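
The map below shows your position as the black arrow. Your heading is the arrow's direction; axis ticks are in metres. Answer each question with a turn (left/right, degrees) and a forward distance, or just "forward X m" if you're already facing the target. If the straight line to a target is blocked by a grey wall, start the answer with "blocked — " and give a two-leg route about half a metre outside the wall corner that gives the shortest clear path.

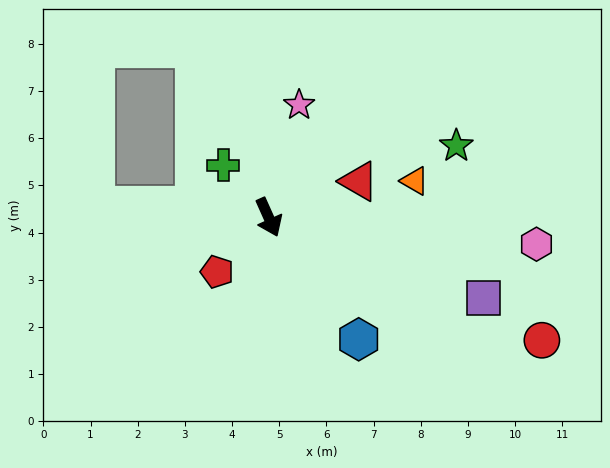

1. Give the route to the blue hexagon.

turn left 12°, forward 3.2 m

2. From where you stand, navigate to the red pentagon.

turn right 68°, forward 1.6 m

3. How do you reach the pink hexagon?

turn left 60°, forward 5.7 m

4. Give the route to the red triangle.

turn left 88°, forward 2.1 m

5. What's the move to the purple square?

turn left 45°, forward 4.9 m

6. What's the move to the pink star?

turn left 141°, forward 2.5 m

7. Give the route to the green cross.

turn right 163°, forward 1.5 m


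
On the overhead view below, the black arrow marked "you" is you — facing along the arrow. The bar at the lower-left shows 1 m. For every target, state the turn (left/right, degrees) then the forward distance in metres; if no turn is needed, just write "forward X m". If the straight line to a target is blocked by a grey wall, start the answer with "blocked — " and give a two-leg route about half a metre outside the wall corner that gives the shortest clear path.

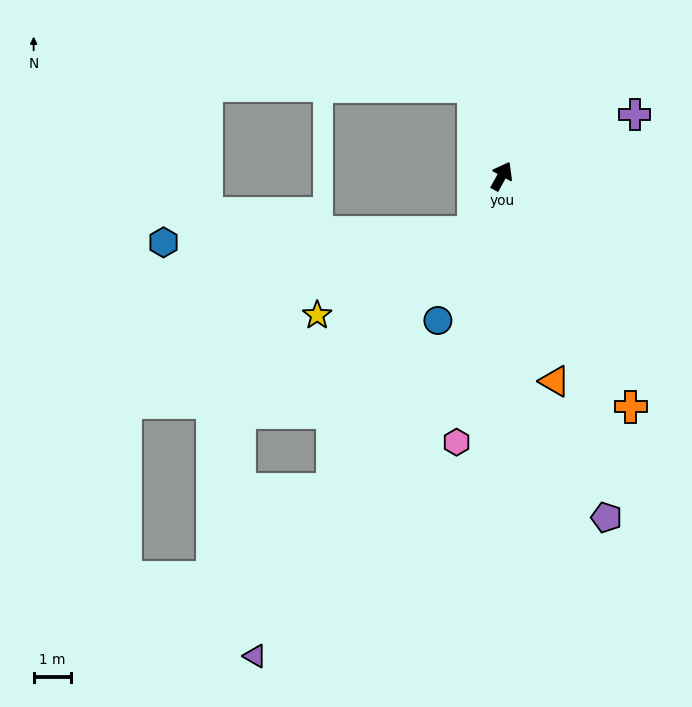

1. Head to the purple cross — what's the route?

turn right 36°, forward 3.9 m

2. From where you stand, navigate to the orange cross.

turn right 122°, forward 7.0 m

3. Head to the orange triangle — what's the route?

turn right 137°, forward 5.6 m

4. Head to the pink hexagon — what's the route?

turn right 161°, forward 7.1 m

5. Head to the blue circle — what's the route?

turn right 175°, forward 4.2 m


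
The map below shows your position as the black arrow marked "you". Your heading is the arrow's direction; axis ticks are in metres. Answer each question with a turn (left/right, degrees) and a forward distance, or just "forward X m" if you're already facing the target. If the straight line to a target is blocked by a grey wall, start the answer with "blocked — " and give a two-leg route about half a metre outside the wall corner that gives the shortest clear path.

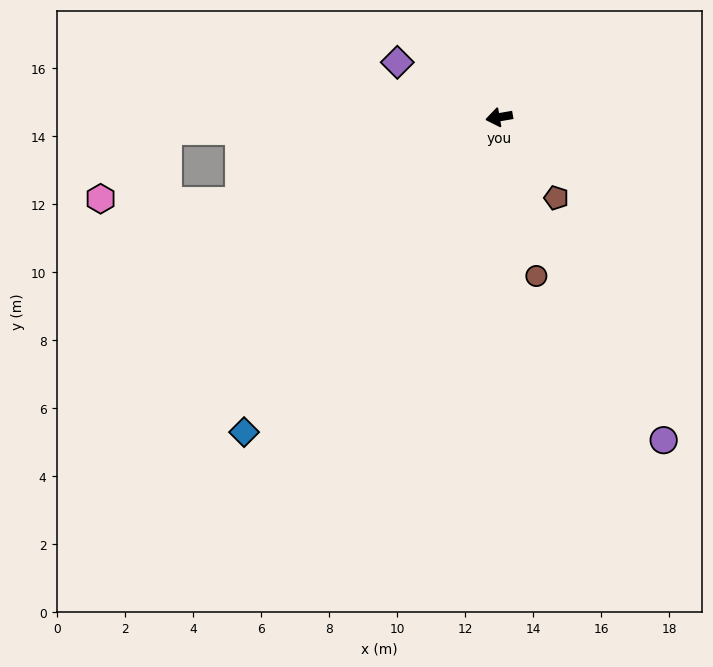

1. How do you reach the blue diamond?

turn left 41°, forward 11.9 m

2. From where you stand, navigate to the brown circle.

turn left 93°, forward 4.8 m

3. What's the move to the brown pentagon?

turn left 116°, forward 2.9 m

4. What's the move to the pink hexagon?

blocked — turn left 8°, forward 8.0 m, then turn right 19°, forward 4.1 m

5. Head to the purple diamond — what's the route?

turn right 38°, forward 3.4 m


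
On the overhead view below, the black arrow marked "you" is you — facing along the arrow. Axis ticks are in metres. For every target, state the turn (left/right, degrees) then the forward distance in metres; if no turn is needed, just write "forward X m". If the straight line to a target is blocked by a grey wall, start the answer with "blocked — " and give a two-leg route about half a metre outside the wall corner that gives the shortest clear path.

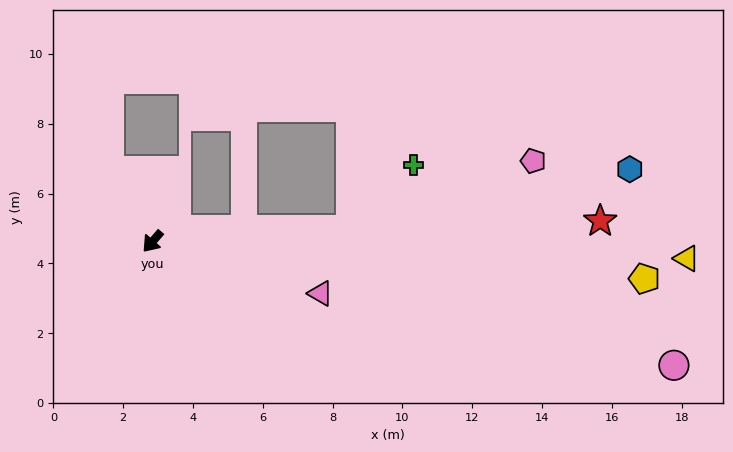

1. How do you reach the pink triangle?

turn left 114°, forward 5.0 m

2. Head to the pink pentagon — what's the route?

blocked — turn left 134°, forward 5.7 m, then turn left 18°, forward 5.6 m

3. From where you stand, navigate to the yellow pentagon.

turn left 127°, forward 14.1 m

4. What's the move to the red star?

turn left 134°, forward 12.8 m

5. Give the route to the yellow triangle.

turn left 129°, forward 15.3 m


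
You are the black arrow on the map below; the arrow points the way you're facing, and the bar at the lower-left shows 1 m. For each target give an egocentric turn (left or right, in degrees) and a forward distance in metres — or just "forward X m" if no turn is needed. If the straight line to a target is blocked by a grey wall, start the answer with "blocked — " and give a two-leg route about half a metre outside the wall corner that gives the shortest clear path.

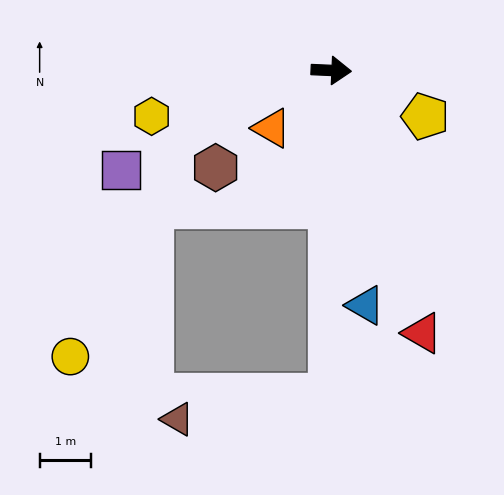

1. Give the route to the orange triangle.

turn right 133°, forward 1.6 m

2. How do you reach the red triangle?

turn right 68°, forward 5.4 m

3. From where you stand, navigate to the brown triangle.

blocked — turn right 88°, forward 6.3 m, then turn right 81°, forward 3.0 m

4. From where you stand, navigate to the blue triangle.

turn right 79°, forward 4.6 m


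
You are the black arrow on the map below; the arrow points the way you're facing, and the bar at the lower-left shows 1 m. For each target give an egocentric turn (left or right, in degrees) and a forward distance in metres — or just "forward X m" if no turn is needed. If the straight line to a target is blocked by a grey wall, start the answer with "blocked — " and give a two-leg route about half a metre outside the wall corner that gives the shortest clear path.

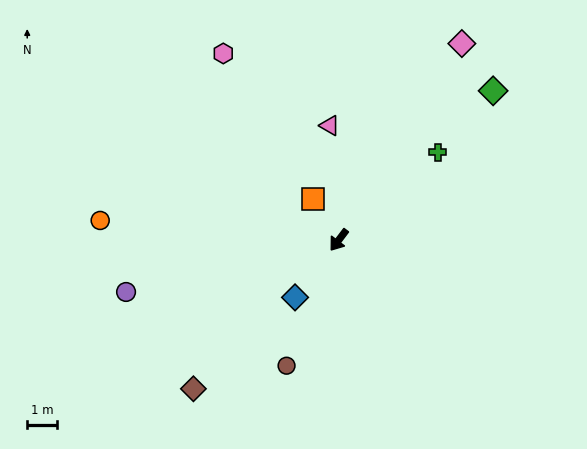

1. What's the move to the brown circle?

turn left 15°, forward 4.6 m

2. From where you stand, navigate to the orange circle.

turn right 58°, forward 8.0 m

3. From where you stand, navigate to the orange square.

turn right 111°, forward 1.6 m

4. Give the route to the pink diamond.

turn right 175°, forward 7.8 m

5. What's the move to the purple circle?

turn right 39°, forward 7.3 m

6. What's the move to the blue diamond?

forward 2.4 m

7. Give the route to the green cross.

turn left 169°, forward 4.4 m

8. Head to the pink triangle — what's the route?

turn right 138°, forward 3.9 m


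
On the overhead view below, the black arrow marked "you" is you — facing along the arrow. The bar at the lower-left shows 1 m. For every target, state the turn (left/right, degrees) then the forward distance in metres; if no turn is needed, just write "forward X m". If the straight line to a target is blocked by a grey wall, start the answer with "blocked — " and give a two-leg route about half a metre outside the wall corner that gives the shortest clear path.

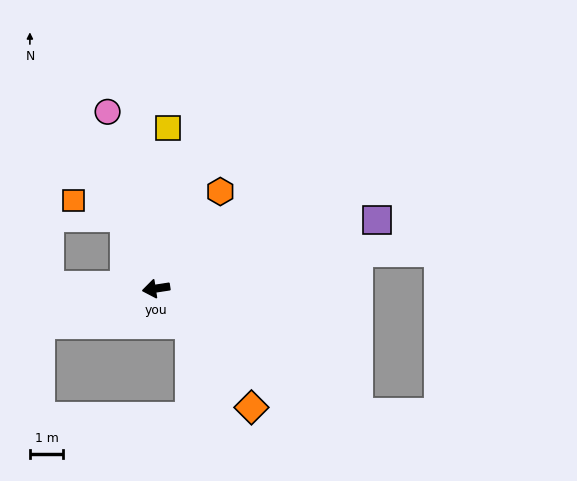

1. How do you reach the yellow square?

turn right 103°, forward 4.8 m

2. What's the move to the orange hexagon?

turn right 132°, forward 3.5 m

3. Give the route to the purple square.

turn right 172°, forward 6.9 m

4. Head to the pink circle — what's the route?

turn right 83°, forward 5.5 m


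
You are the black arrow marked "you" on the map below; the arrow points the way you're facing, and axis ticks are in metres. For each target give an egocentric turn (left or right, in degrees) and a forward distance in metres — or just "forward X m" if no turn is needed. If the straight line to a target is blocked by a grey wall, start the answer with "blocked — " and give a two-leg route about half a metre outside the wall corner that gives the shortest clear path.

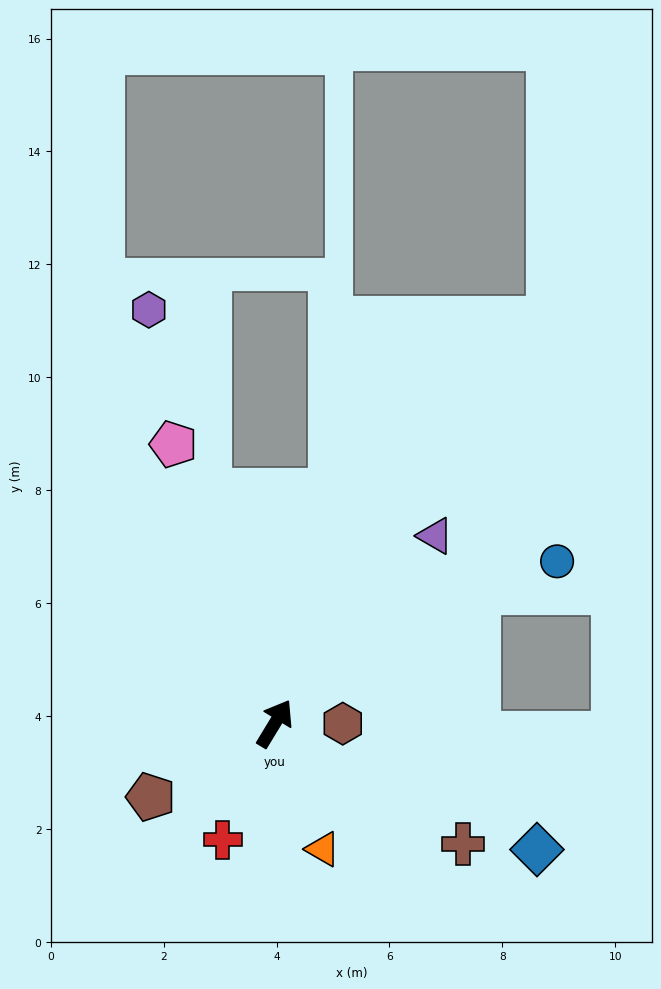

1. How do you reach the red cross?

turn right 173°, forward 2.3 m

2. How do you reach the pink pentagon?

turn left 51°, forward 5.3 m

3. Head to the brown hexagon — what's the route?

turn right 59°, forward 1.2 m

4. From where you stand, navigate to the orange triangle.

turn right 128°, forward 2.4 m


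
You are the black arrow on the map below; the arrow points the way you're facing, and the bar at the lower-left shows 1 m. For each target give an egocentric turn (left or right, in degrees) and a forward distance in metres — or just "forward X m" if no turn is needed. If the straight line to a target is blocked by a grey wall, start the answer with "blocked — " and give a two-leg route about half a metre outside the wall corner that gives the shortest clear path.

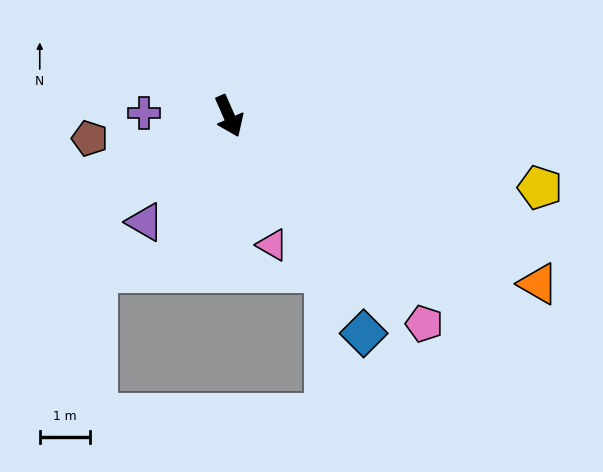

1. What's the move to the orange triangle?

turn left 38°, forward 7.1 m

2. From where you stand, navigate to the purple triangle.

turn right 62°, forward 2.7 m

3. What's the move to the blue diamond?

turn left 8°, forward 5.1 m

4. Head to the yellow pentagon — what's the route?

turn left 53°, forward 6.4 m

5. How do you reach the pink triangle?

turn right 5°, forward 2.7 m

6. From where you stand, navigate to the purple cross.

turn right 116°, forward 1.7 m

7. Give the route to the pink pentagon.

turn left 19°, forward 5.7 m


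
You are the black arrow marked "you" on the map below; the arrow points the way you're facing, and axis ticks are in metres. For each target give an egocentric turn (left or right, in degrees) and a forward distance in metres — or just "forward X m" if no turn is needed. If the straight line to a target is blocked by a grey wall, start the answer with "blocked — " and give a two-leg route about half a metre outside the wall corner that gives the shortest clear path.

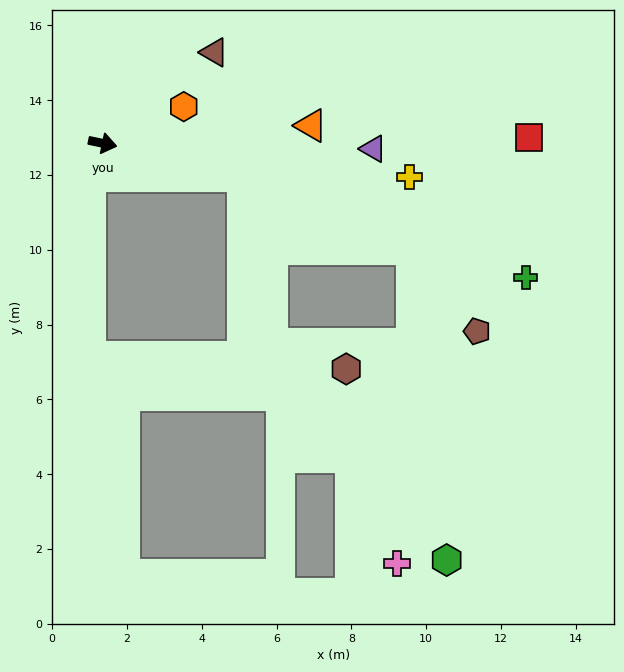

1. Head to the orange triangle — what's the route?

turn left 17°, forward 5.6 m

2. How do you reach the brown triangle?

turn left 51°, forward 3.8 m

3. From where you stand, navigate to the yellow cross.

turn left 6°, forward 8.2 m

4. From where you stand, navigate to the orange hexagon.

turn left 36°, forward 2.4 m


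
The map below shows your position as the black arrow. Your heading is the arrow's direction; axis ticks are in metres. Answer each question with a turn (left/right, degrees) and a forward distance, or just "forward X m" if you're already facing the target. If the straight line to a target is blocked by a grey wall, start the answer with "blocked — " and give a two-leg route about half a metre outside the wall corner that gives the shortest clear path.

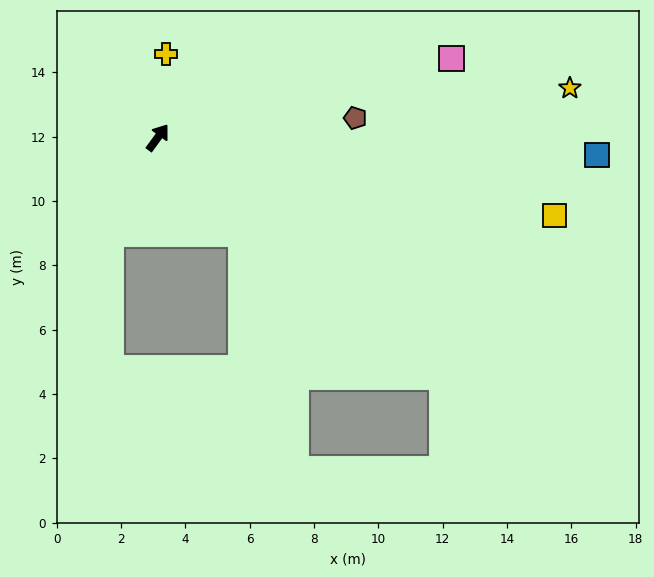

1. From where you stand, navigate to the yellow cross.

turn left 31°, forward 2.6 m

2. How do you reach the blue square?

turn right 56°, forward 13.7 m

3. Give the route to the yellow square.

turn right 65°, forward 12.6 m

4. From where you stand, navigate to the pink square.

turn right 39°, forward 9.5 m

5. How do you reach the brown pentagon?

turn right 48°, forward 6.2 m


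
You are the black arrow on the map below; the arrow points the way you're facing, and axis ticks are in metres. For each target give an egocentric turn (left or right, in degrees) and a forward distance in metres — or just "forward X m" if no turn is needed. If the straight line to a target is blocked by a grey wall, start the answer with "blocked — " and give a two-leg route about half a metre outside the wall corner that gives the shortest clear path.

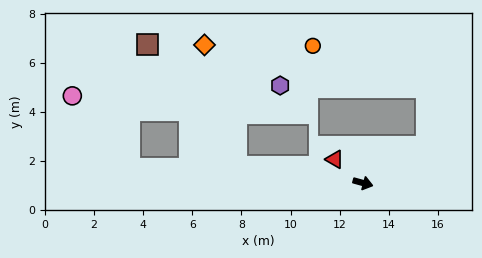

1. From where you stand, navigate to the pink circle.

blocked — turn right 168°, forward 9.5 m, then turn right 48°, forward 3.7 m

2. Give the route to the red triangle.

turn left 155°, forward 1.5 m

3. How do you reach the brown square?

blocked — turn right 172°, forward 5.2 m, then turn right 46°, forward 6.1 m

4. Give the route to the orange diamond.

blocked — turn right 172°, forward 5.2 m, then turn right 68°, forward 5.1 m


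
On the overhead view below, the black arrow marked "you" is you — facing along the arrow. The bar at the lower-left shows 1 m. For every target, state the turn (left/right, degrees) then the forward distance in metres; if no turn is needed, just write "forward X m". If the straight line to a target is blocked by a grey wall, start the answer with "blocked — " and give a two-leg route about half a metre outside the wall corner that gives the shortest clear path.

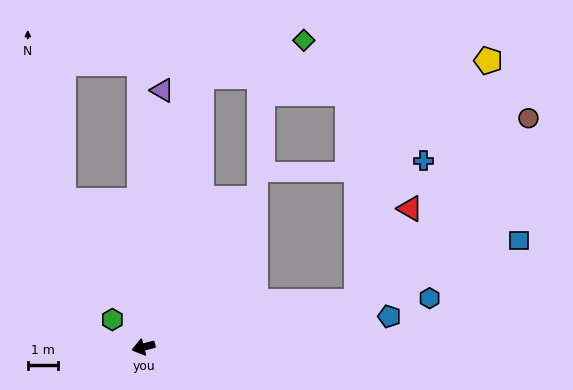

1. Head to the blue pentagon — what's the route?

turn left 173°, forward 8.3 m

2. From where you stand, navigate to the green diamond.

blocked — turn right 117°, forward 9.2 m, then turn right 58°, forward 3.6 m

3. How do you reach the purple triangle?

turn right 109°, forward 8.6 m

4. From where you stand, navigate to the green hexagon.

turn right 56°, forward 1.4 m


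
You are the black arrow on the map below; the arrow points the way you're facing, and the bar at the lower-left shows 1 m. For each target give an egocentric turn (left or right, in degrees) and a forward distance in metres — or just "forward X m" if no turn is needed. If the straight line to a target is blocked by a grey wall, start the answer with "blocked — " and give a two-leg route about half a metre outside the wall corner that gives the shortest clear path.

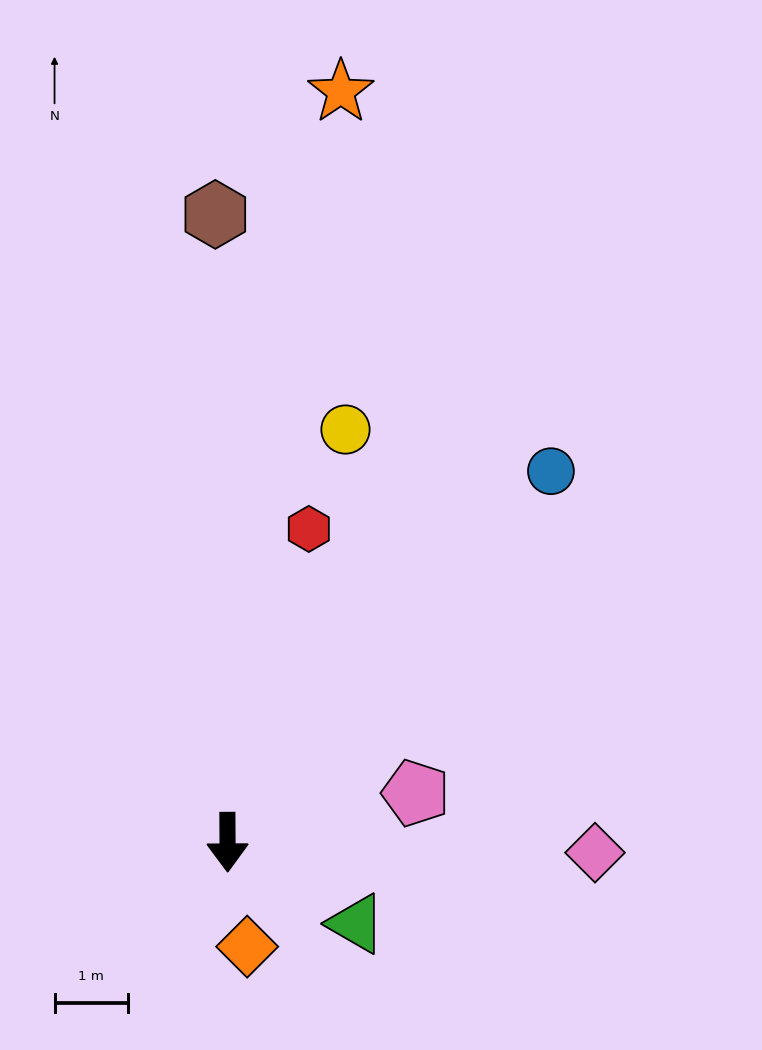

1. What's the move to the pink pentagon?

turn left 104°, forward 2.7 m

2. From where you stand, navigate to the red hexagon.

turn left 165°, forward 4.4 m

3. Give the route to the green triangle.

turn left 57°, forward 2.1 m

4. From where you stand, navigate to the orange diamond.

turn left 10°, forward 1.5 m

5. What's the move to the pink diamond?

turn left 88°, forward 5.0 m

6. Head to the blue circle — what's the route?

turn left 139°, forward 6.7 m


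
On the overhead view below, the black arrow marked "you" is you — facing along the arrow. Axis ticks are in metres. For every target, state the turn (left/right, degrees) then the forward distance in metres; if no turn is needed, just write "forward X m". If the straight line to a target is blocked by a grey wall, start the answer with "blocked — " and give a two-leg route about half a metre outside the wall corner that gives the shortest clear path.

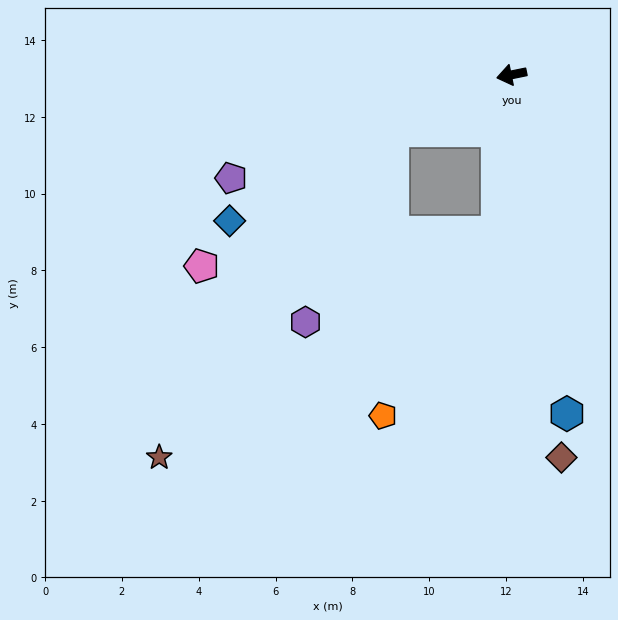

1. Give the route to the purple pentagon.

turn left 9°, forward 7.8 m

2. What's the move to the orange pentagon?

blocked — turn left 73°, forward 4.1 m, then turn right 26°, forward 5.6 m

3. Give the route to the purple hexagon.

blocked — turn left 14°, forward 3.4 m, then turn left 40°, forward 5.5 m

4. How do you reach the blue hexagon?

turn left 88°, forward 8.9 m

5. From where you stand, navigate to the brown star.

blocked — turn left 14°, forward 3.4 m, then turn left 29°, forward 10.4 m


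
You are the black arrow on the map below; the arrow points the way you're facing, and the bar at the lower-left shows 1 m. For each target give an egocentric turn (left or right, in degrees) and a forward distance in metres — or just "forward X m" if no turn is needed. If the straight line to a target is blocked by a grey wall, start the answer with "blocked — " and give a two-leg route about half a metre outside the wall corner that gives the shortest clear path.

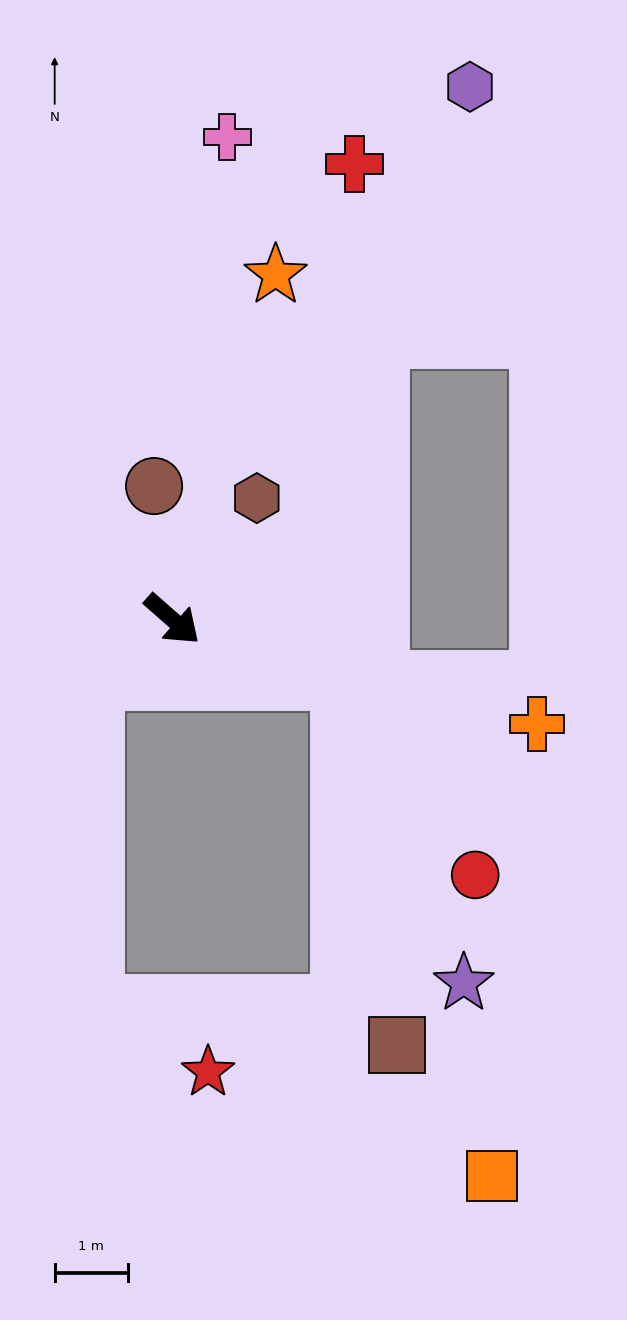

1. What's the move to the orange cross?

turn left 25°, forward 5.2 m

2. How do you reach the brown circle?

turn left 139°, forward 1.8 m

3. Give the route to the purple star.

blocked — turn left 22°, forward 2.5 m, then turn right 49°, forward 4.5 m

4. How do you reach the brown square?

blocked — turn left 22°, forward 2.5 m, then turn right 62°, forward 5.1 m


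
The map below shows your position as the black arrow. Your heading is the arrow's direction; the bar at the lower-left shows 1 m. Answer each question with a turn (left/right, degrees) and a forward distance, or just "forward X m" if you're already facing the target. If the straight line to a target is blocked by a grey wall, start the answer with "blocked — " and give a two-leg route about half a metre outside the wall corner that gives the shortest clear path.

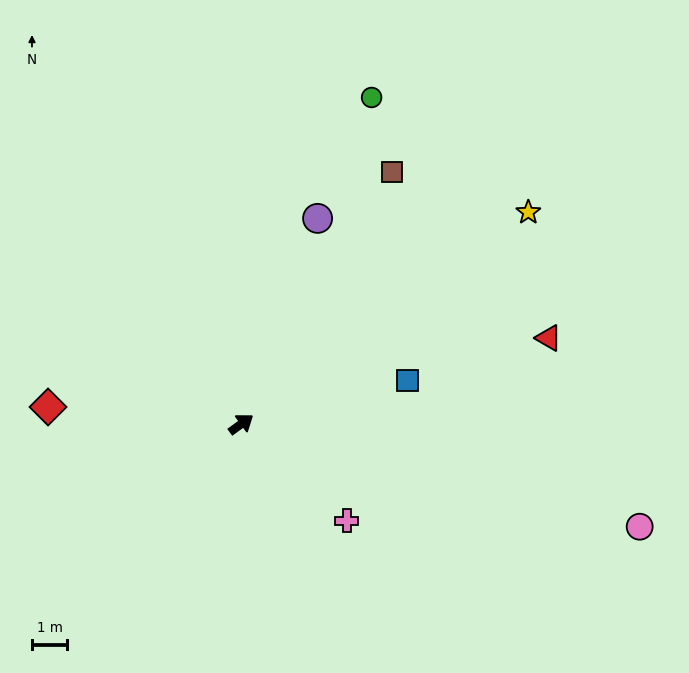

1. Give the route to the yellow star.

forward 10.1 m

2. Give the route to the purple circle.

turn left 34°, forward 6.2 m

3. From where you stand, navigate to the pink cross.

turn right 79°, forward 4.1 m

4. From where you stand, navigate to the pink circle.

turn right 51°, forward 11.7 m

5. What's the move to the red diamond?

turn left 139°, forward 5.5 m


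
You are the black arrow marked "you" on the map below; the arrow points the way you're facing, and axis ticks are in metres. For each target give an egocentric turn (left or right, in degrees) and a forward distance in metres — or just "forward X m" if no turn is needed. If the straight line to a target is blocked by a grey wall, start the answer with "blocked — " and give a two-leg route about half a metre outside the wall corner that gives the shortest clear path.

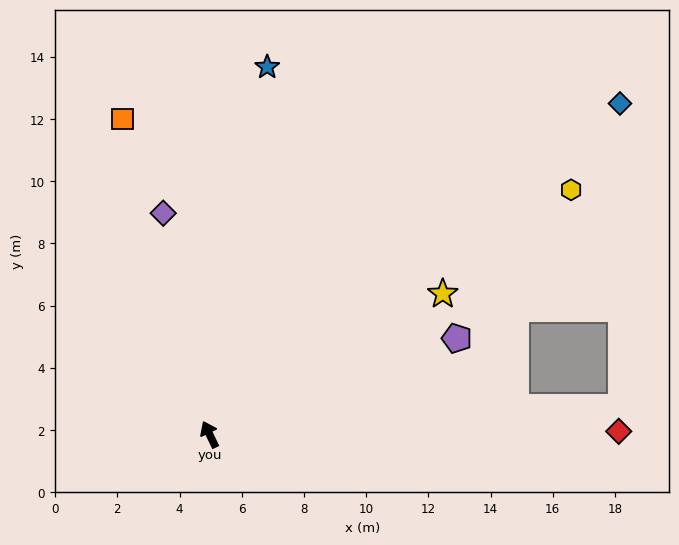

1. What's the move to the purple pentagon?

turn right 94°, forward 8.5 m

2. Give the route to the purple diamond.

turn right 14°, forward 7.3 m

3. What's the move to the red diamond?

turn right 115°, forward 13.2 m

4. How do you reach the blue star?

turn right 34°, forward 12.0 m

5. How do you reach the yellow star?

turn right 84°, forward 8.8 m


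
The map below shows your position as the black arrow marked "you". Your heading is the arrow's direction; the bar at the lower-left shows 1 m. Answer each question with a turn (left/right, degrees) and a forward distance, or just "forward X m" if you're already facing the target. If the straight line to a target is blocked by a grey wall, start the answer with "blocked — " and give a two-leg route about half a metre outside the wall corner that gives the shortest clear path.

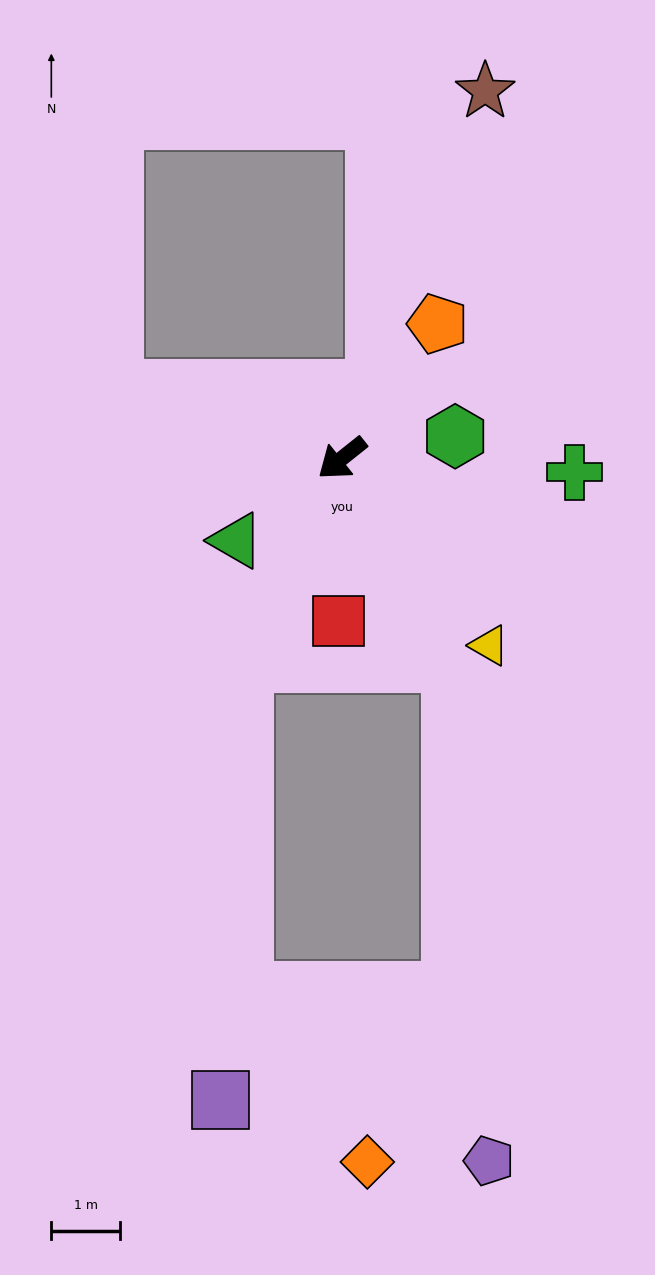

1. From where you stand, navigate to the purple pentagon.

blocked — turn left 79°, forward 3.4 m, then turn right 23°, forward 7.3 m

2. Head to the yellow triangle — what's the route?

turn left 90°, forward 3.5 m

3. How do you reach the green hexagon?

turn left 152°, forward 1.7 m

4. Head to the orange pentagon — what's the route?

turn right 164°, forward 2.4 m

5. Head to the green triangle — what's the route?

forward 1.9 m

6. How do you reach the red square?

turn left 50°, forward 2.4 m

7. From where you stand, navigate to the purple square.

blocked — turn left 26°, forward 3.3 m, then turn left 22°, forward 6.4 m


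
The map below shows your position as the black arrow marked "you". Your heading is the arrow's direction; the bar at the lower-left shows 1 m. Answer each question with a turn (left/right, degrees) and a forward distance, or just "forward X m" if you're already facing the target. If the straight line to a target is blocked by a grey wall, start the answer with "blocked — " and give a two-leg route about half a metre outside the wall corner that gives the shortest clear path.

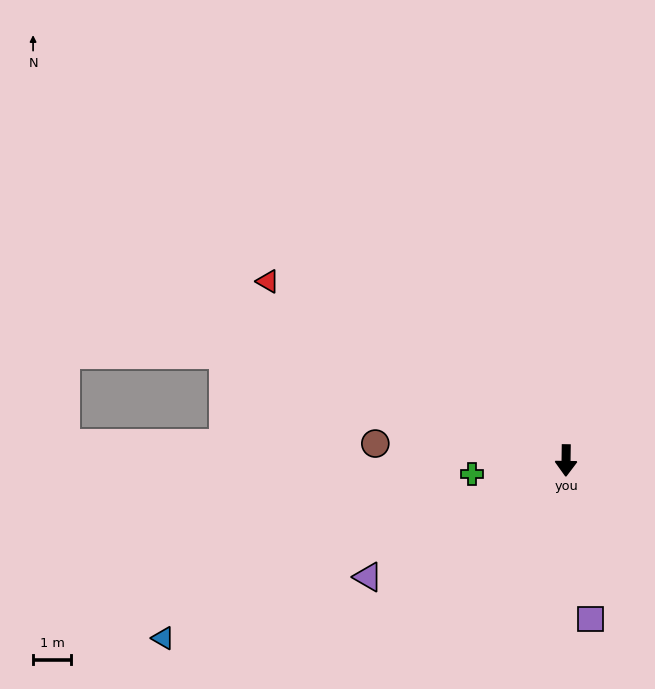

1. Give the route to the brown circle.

turn right 94°, forward 5.0 m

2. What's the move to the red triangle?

turn right 120°, forward 9.2 m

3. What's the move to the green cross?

turn right 81°, forward 2.5 m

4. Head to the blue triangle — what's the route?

turn right 65°, forward 11.6 m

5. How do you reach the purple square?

turn left 10°, forward 4.2 m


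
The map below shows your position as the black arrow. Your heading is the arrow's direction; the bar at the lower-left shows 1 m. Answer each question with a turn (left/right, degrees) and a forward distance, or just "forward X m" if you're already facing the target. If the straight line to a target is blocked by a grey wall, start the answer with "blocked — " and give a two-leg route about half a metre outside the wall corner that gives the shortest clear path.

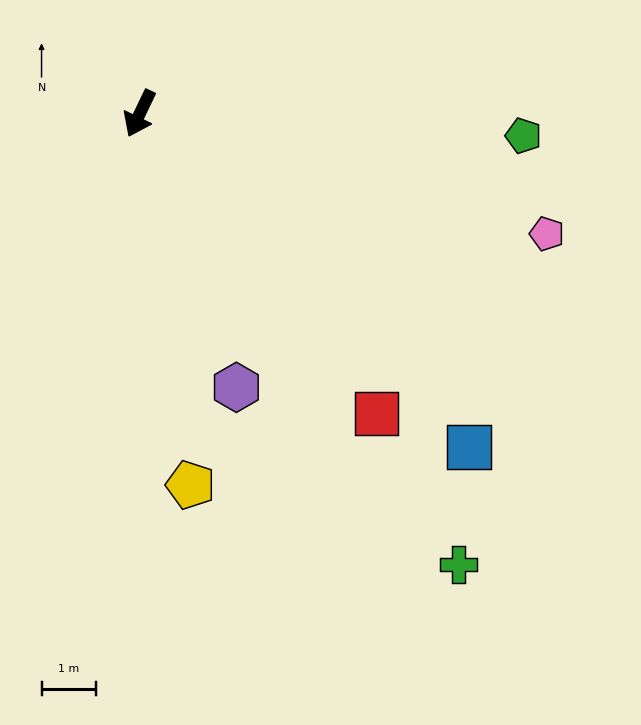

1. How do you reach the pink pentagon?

turn left 99°, forward 7.8 m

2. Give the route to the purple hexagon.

turn left 45°, forward 5.3 m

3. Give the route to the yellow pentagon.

turn left 33°, forward 6.9 m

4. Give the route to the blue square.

turn left 70°, forward 8.6 m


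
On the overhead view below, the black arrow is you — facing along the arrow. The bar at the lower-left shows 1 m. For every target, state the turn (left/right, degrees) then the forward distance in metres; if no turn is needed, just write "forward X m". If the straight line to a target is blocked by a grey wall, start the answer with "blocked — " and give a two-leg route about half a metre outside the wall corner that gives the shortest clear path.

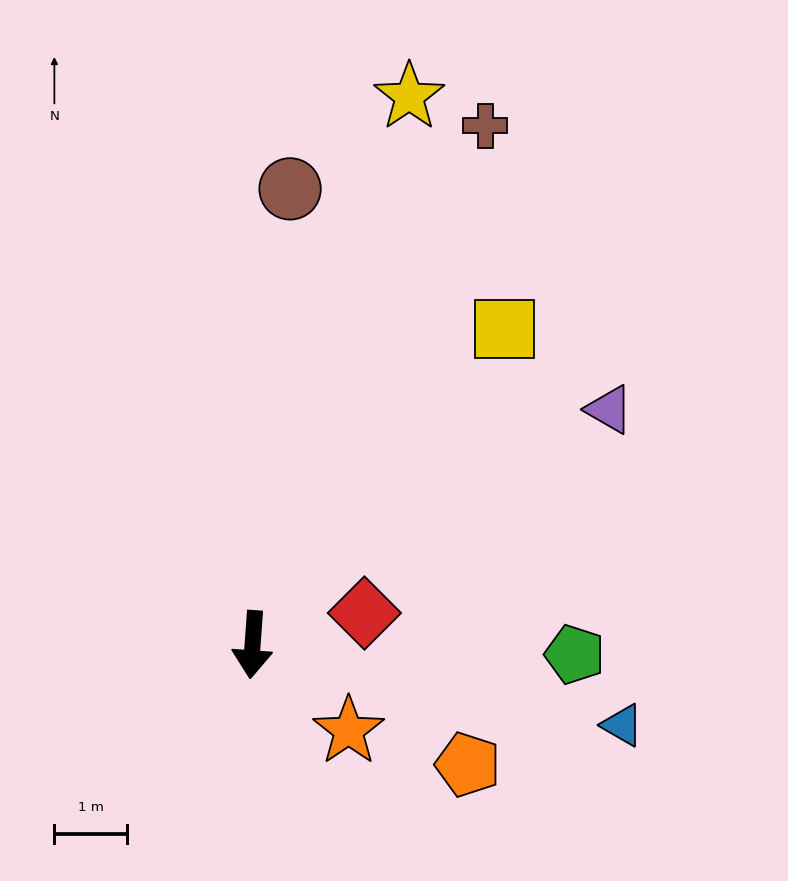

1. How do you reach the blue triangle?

turn left 82°, forward 5.2 m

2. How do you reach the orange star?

turn left 52°, forward 1.8 m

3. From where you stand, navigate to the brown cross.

turn left 160°, forward 7.8 m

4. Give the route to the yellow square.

turn left 146°, forward 5.6 m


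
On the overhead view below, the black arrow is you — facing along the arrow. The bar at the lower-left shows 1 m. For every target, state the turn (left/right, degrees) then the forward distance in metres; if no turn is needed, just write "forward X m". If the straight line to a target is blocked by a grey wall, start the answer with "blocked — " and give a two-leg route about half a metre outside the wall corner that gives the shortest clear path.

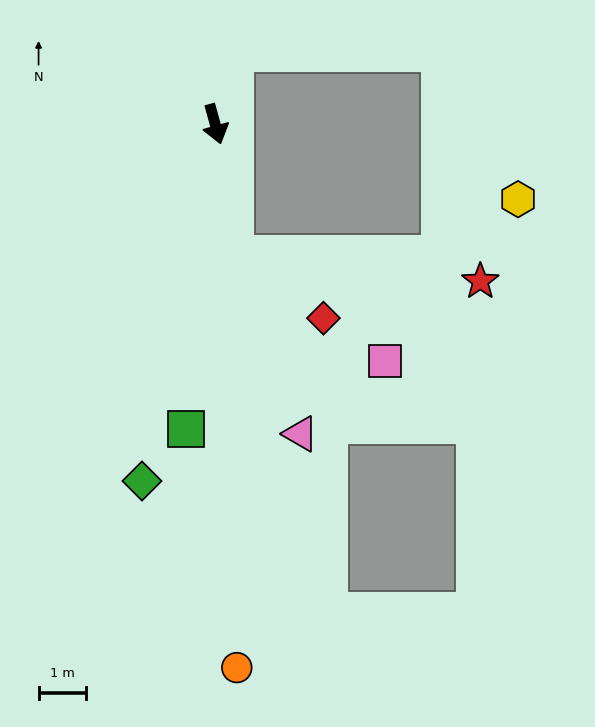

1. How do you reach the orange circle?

turn right 13°, forward 11.5 m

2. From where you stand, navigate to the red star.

blocked — turn right 7°, forward 2.8 m, then turn left 76°, forward 5.2 m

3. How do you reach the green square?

turn right 21°, forward 6.5 m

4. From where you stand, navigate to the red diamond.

blocked — turn right 7°, forward 2.8 m, then turn left 47°, forward 2.3 m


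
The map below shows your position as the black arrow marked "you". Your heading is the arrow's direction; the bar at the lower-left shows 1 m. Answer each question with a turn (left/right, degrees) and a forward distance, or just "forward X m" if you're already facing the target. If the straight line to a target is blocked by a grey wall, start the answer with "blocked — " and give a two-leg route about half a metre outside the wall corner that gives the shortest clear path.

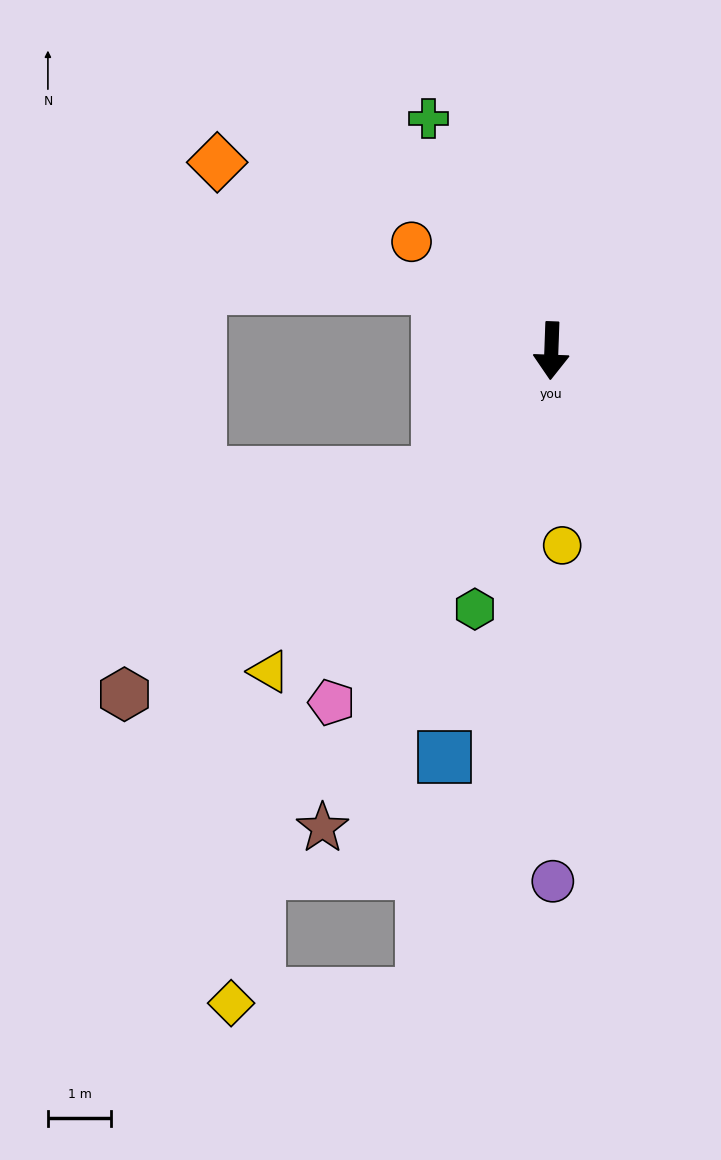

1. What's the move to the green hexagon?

turn right 14°, forward 4.3 m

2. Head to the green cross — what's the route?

turn right 150°, forward 4.1 m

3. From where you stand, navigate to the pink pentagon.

turn right 30°, forward 6.6 m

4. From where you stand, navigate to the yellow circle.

turn left 5°, forward 3.1 m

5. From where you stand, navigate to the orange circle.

turn right 126°, forward 2.8 m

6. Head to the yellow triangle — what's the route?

turn right 39°, forward 6.8 m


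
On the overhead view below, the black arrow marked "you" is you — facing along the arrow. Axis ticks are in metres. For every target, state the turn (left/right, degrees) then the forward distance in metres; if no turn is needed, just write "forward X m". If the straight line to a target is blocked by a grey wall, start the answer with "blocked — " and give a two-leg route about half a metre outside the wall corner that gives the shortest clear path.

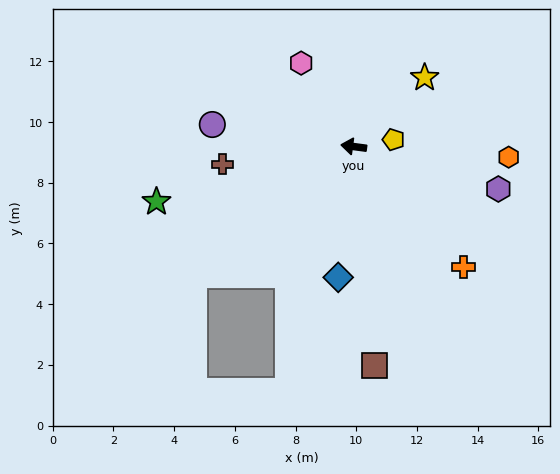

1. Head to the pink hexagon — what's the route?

turn right 50°, forward 3.3 m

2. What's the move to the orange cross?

turn left 140°, forward 5.4 m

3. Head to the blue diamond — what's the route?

turn left 91°, forward 4.3 m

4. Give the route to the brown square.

turn left 103°, forward 7.3 m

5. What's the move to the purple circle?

forward 4.7 m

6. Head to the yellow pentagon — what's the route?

turn right 163°, forward 1.3 m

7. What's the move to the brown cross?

turn left 15°, forward 4.4 m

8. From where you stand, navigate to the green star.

turn left 23°, forward 6.7 m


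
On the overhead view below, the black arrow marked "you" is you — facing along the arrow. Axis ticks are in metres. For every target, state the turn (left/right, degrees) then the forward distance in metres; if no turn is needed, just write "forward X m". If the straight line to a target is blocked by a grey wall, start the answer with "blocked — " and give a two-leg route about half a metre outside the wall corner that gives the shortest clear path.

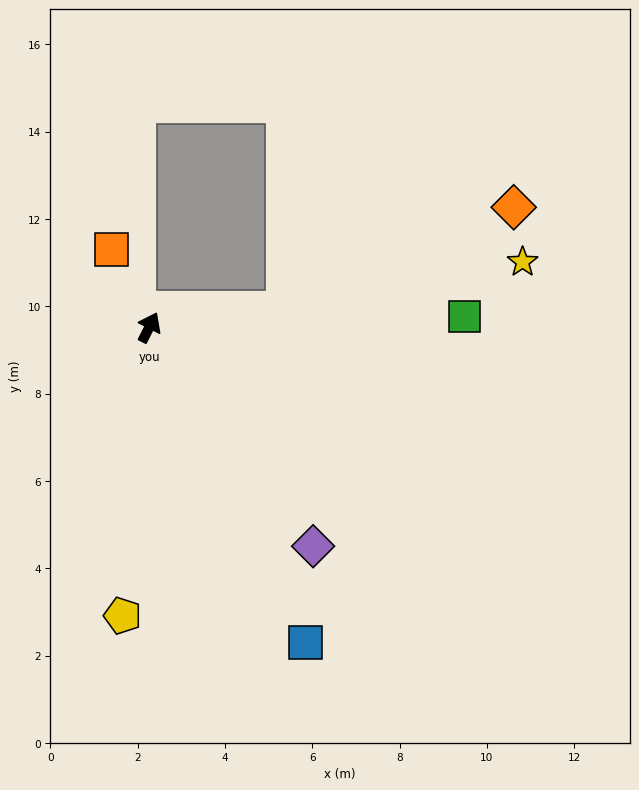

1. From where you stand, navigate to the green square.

turn right 61°, forward 7.2 m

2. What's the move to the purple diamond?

turn right 116°, forward 6.3 m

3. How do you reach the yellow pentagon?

turn right 159°, forward 6.6 m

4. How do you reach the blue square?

turn right 127°, forward 8.1 m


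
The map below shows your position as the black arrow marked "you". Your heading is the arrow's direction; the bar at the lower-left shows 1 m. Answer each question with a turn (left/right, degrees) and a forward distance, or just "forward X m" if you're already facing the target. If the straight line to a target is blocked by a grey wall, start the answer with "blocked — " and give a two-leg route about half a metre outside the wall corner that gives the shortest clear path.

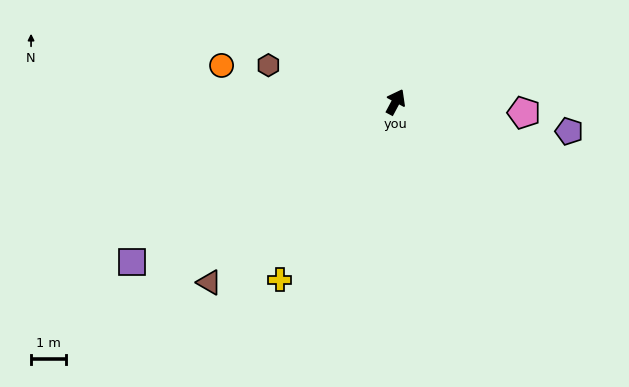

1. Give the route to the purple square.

turn left 149°, forward 8.9 m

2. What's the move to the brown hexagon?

turn left 102°, forward 3.8 m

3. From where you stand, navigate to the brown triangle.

turn left 162°, forward 7.5 m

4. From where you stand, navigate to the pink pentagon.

turn right 67°, forward 3.7 m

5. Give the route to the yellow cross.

turn left 175°, forward 6.1 m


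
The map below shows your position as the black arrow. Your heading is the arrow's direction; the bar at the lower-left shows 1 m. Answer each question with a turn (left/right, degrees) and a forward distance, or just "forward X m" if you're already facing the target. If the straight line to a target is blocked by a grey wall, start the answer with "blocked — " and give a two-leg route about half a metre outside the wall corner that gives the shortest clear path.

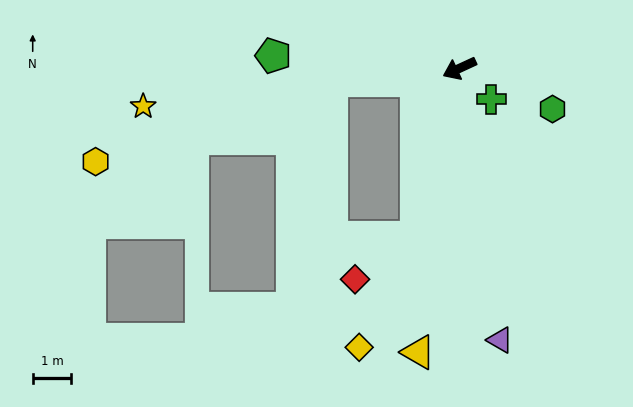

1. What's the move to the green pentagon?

turn right 29°, forward 4.8 m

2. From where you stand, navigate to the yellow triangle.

turn left 57°, forward 7.4 m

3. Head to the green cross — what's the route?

turn left 111°, forward 1.1 m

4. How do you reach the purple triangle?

turn left 74°, forward 7.1 m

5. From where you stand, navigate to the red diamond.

blocked — turn left 51°, forward 4.5 m, then turn right 41°, forward 1.9 m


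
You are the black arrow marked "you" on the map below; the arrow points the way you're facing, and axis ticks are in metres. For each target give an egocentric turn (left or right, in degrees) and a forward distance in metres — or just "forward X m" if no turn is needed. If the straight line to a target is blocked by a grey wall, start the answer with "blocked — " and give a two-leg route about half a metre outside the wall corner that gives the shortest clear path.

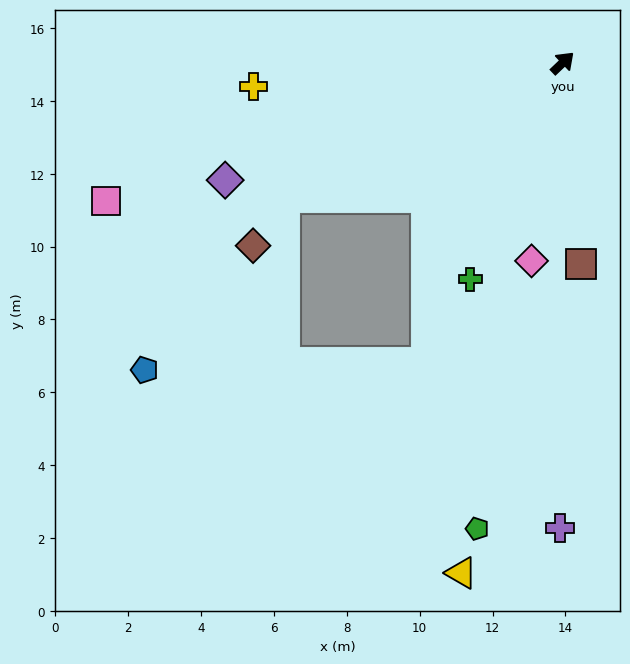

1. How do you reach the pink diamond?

turn right 143°, forward 5.5 m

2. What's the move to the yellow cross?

turn left 141°, forward 8.5 m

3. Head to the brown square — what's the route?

turn right 128°, forward 5.5 m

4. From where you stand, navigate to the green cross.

turn right 157°, forward 6.5 m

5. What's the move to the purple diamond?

turn left 156°, forward 9.8 m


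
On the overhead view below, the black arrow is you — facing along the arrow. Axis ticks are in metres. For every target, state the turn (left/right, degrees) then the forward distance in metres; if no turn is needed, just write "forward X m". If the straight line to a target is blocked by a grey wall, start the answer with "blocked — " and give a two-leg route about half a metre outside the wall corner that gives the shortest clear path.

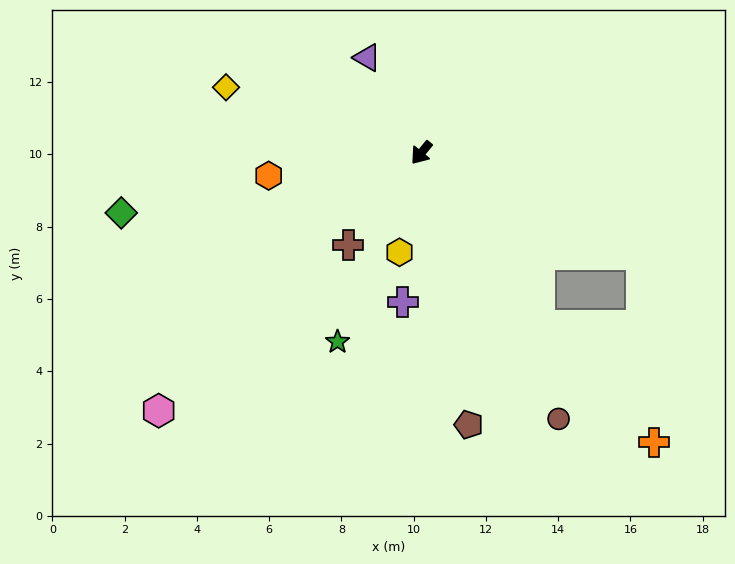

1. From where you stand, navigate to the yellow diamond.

turn right 69°, forward 5.7 m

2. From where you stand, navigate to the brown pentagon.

turn left 49°, forward 7.6 m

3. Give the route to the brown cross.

forward 3.3 m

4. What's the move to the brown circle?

turn left 67°, forward 8.3 m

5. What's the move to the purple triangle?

turn right 111°, forward 3.0 m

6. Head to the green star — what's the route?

turn left 15°, forward 5.7 m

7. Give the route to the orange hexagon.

turn right 42°, forward 4.3 m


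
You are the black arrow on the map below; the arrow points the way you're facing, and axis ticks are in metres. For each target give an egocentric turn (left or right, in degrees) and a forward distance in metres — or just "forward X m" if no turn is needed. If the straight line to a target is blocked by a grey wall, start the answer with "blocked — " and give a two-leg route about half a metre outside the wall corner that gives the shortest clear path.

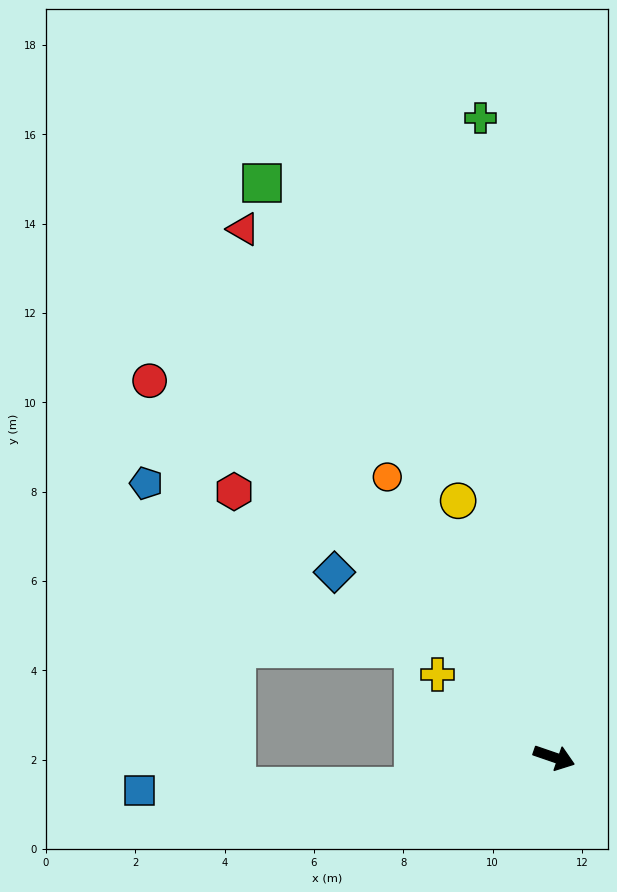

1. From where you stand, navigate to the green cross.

turn left 116°, forward 14.4 m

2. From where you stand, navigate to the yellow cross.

turn left 164°, forward 3.2 m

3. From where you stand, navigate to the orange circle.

turn left 140°, forward 7.3 m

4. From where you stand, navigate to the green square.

turn left 136°, forward 14.4 m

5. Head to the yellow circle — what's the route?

turn left 129°, forward 6.1 m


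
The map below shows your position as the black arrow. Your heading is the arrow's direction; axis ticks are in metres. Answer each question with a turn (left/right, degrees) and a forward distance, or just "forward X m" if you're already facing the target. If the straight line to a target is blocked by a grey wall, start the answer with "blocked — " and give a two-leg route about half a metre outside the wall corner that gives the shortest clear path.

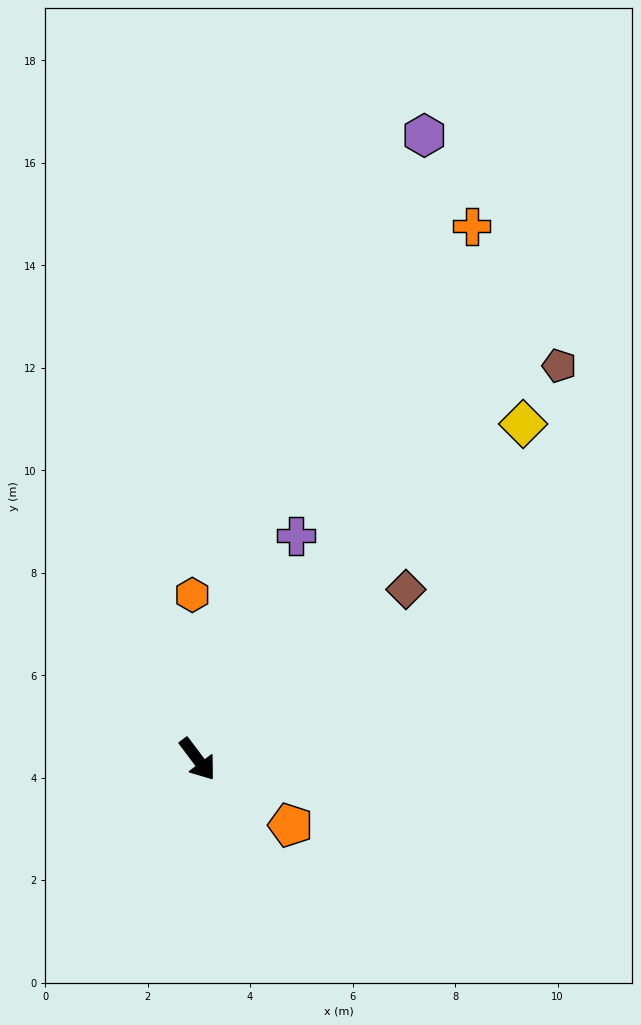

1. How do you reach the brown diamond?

turn left 92°, forward 5.2 m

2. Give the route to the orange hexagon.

turn left 145°, forward 3.2 m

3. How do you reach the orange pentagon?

turn left 18°, forward 2.2 m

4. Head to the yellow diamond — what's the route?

turn left 99°, forward 9.1 m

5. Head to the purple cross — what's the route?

turn left 119°, forward 4.8 m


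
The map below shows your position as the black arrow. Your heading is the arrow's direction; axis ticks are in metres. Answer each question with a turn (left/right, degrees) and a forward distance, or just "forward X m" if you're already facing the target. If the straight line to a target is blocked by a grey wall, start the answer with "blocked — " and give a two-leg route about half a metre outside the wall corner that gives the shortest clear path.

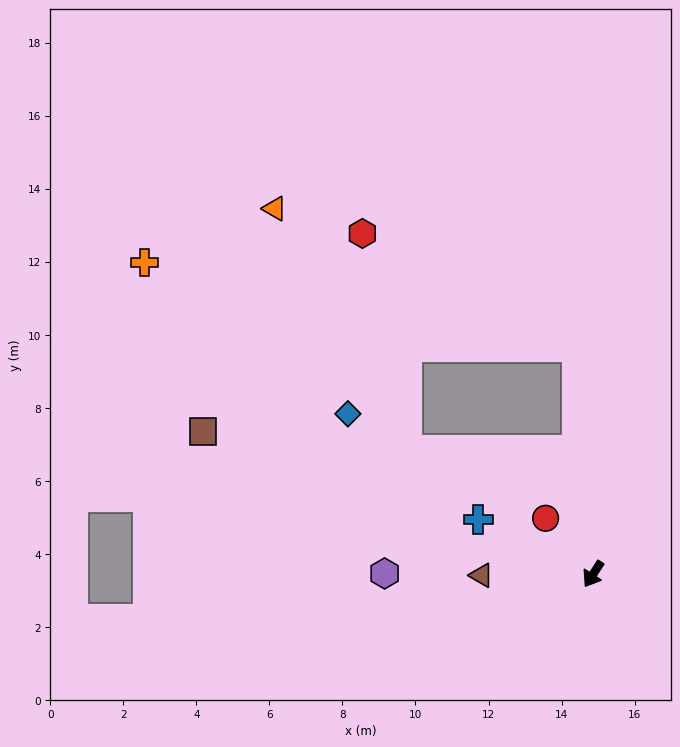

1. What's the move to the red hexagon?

blocked — turn right 143°, forward 6.2 m, then turn left 58°, forward 6.7 m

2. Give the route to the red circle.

turn right 107°, forward 2.0 m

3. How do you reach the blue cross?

turn right 83°, forward 3.5 m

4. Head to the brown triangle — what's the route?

turn right 57°, forward 3.1 m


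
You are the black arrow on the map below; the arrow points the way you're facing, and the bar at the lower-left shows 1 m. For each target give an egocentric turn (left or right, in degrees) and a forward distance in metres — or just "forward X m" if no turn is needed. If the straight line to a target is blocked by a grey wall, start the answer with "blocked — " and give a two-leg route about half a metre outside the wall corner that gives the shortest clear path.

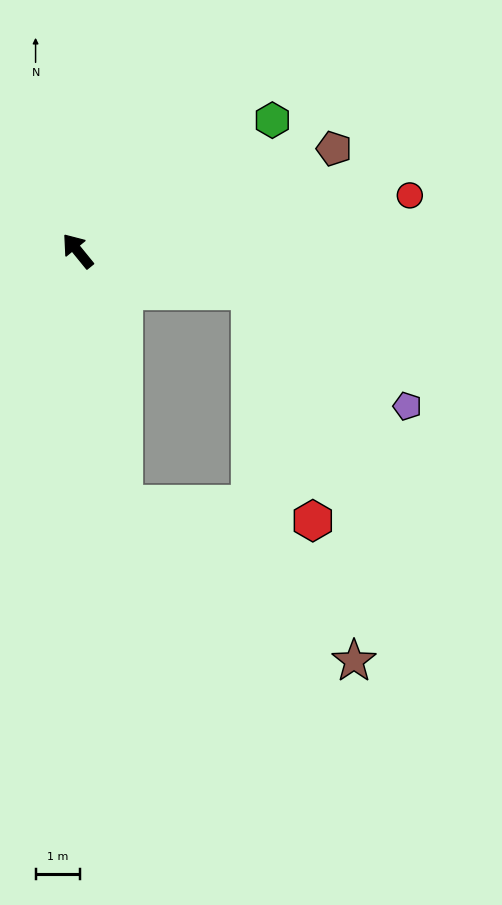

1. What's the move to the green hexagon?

turn right 95°, forward 5.3 m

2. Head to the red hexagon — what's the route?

blocked — turn right 142°, forward 4.0 m, then turn right 62°, forward 5.3 m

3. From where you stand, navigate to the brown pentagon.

turn right 107°, forward 6.2 m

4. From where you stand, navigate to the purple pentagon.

blocked — turn right 142°, forward 4.0 m, then turn right 23°, forward 4.4 m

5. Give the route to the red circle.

turn right 120°, forward 7.6 m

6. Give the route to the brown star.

blocked — turn left 151°, forward 5.8 m, then turn left 46°, forward 6.3 m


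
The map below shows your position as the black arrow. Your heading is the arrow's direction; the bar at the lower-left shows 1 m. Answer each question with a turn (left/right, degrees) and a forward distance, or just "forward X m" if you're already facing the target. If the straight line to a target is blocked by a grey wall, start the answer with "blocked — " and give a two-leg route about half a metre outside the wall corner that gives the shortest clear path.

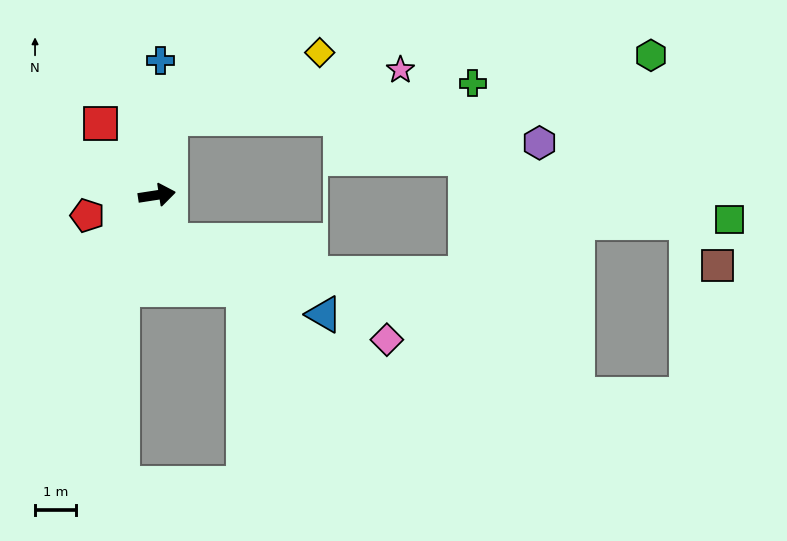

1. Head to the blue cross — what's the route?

turn left 80°, forward 3.3 m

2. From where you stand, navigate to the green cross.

blocked — turn left 71°, forward 1.9 m, then turn right 73°, forward 7.4 m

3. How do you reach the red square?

turn left 120°, forward 2.2 m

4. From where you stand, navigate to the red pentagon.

turn right 172°, forward 1.8 m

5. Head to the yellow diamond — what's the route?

blocked — turn left 71°, forward 1.9 m, then turn right 56°, forward 4.0 m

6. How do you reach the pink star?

blocked — turn left 71°, forward 1.9 m, then turn right 68°, forward 5.8 m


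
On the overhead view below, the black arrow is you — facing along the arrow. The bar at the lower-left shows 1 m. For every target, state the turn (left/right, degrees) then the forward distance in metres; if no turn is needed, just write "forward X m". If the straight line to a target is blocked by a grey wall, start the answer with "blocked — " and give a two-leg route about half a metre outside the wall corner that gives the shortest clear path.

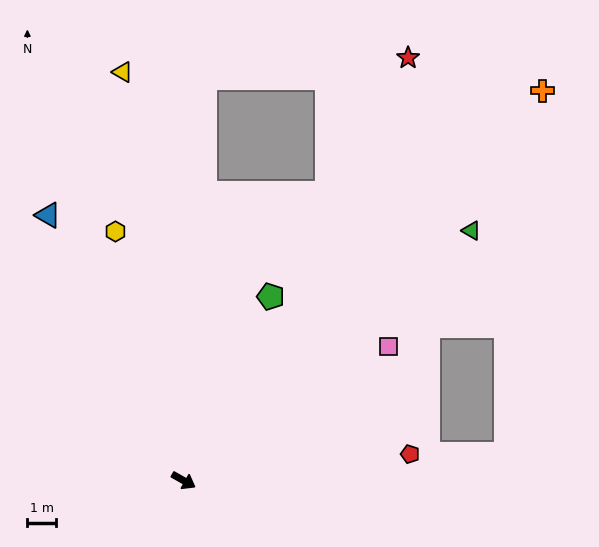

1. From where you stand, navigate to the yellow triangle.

turn left 128°, forward 14.2 m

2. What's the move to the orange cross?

turn left 77°, forward 18.3 m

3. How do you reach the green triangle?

turn left 70°, forward 13.2 m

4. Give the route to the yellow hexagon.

turn left 135°, forward 8.9 m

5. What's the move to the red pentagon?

turn left 36°, forward 7.9 m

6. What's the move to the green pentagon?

turn left 94°, forward 7.0 m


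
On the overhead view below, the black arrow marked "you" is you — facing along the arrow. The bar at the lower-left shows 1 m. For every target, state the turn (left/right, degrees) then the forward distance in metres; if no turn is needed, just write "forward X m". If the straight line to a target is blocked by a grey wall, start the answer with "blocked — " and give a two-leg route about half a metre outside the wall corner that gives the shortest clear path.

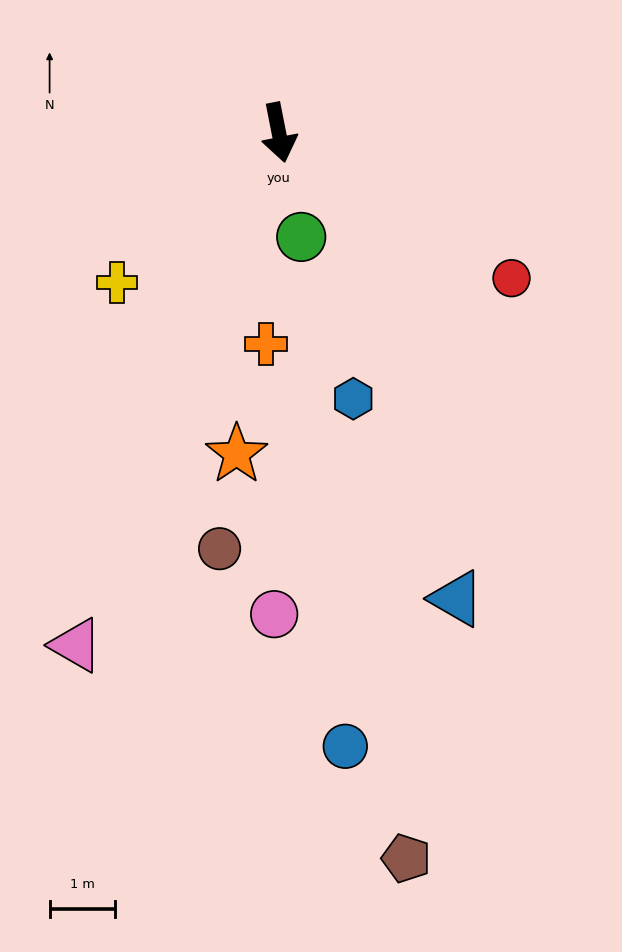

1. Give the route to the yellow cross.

turn right 58°, forward 3.4 m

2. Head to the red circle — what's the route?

turn left 47°, forward 4.2 m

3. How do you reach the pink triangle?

turn right 33°, forward 8.4 m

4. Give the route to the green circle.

forward 1.6 m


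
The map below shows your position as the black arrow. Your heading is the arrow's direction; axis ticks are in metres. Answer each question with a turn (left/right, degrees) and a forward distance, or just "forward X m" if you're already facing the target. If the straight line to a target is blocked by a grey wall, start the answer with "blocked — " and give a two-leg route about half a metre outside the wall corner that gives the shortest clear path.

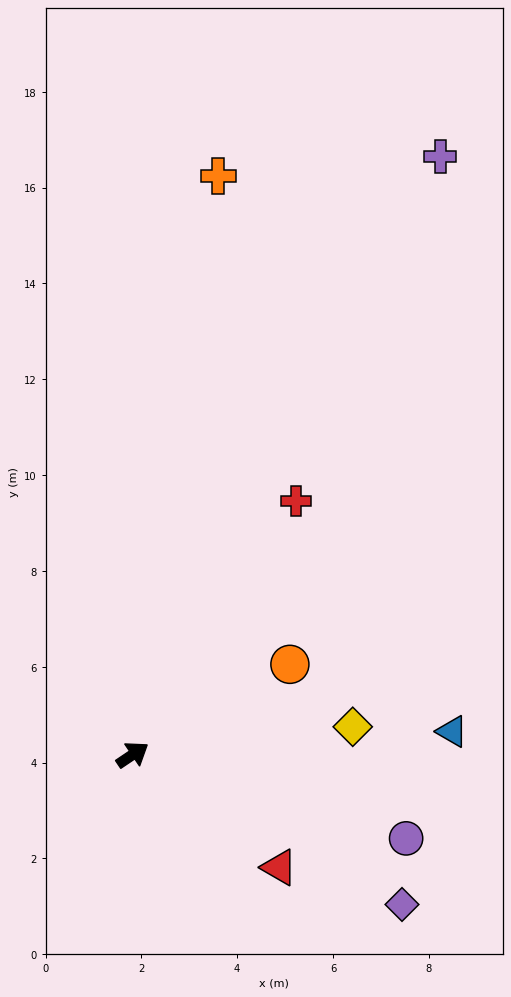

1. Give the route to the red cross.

turn left 23°, forward 6.3 m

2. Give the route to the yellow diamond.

turn right 27°, forward 4.6 m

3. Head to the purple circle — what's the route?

turn right 51°, forward 6.0 m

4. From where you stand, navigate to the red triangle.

turn right 72°, forward 3.9 m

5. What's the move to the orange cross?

turn left 48°, forward 12.2 m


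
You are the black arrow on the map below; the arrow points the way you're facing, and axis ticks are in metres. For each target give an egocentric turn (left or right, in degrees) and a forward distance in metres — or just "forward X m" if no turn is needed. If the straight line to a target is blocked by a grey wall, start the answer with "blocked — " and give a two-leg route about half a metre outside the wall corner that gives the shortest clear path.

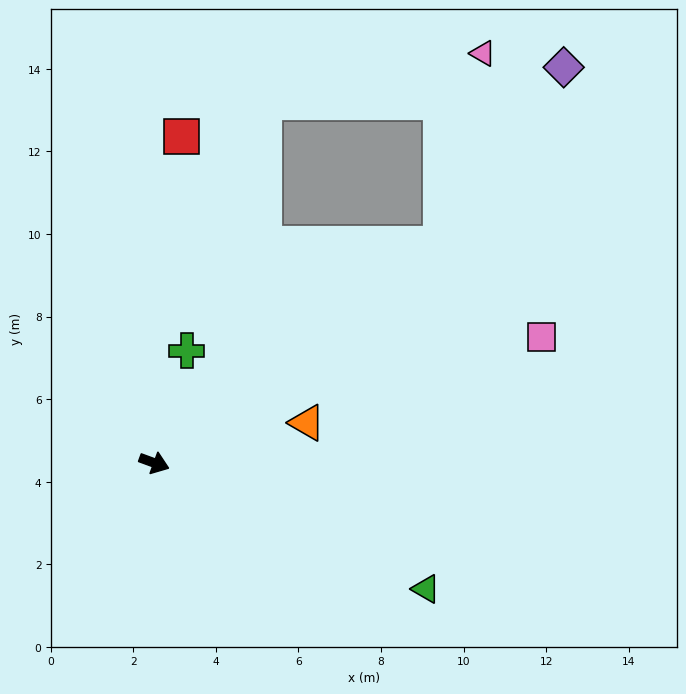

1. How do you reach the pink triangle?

blocked — turn left 58°, forward 8.7 m, then turn left 40°, forward 4.7 m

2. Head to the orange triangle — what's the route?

turn left 35°, forward 3.8 m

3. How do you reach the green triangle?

turn right 5°, forward 7.3 m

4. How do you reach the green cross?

turn left 94°, forward 2.8 m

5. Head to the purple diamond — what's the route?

blocked — turn left 58°, forward 8.7 m, then turn left 17°, forward 5.2 m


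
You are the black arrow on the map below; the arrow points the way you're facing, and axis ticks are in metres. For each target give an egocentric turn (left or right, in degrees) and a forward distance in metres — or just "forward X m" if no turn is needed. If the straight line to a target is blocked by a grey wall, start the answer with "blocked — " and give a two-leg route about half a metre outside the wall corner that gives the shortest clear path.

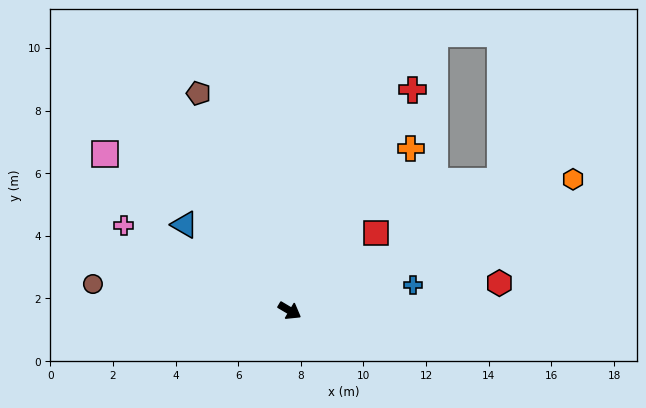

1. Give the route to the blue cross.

turn left 42°, forward 4.0 m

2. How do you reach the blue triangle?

turn left 171°, forward 4.3 m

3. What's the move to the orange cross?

turn left 84°, forward 6.5 m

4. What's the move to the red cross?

turn left 92°, forward 8.1 m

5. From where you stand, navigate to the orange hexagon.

turn left 55°, forward 10.0 m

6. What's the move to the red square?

turn left 73°, forward 3.7 m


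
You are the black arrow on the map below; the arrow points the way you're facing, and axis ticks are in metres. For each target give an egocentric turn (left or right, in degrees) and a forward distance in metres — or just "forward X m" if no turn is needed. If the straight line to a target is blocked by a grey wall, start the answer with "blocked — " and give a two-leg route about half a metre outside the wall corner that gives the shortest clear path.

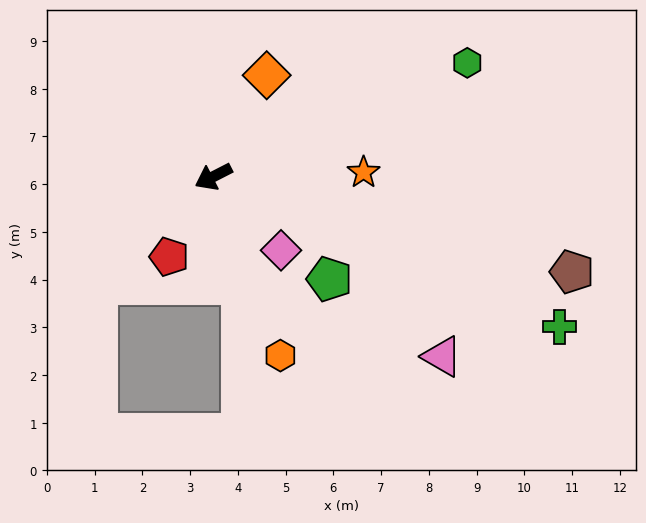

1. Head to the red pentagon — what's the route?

turn left 34°, forward 1.9 m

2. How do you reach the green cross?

turn left 129°, forward 7.9 m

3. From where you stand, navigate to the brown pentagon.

turn left 138°, forward 7.8 m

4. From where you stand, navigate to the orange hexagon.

turn left 83°, forward 4.0 m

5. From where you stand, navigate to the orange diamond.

turn right 145°, forward 2.4 m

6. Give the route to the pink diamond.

turn left 105°, forward 2.1 m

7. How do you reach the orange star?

turn left 155°, forward 3.1 m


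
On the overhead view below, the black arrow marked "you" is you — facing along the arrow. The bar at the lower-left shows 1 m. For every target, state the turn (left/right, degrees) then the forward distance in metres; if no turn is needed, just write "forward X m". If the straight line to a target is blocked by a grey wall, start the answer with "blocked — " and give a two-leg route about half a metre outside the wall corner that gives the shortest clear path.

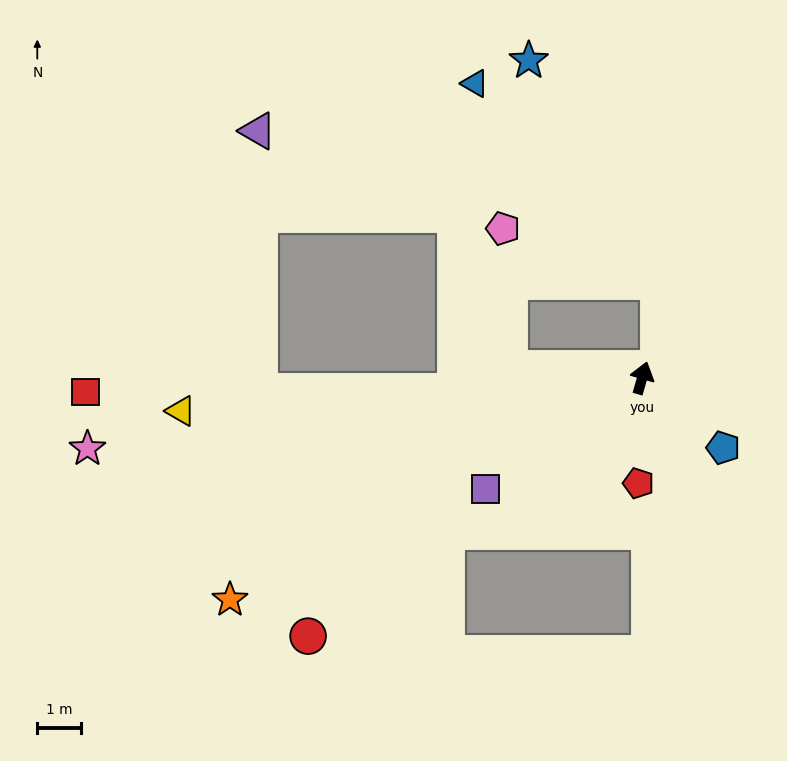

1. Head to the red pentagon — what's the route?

turn right 166°, forward 2.4 m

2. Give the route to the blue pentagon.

turn right 115°, forward 2.4 m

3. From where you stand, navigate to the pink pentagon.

blocked — turn left 102°, forward 3.0 m, then turn right 83°, forward 3.2 m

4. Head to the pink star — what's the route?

turn left 113°, forward 12.8 m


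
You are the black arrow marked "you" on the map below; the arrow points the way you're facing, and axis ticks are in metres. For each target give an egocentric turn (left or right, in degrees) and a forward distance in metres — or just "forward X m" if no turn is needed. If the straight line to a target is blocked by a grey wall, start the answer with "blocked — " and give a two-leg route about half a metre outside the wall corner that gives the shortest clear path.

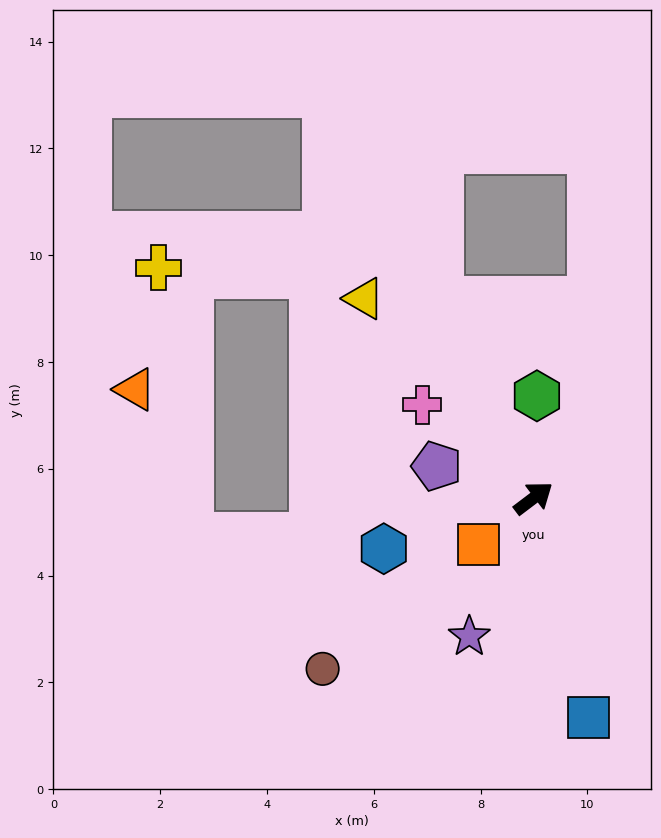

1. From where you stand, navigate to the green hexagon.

turn left 51°, forward 1.9 m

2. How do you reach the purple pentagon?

turn left 125°, forward 1.9 m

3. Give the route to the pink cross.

turn left 103°, forward 2.7 m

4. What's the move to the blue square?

turn right 113°, forward 4.2 m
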